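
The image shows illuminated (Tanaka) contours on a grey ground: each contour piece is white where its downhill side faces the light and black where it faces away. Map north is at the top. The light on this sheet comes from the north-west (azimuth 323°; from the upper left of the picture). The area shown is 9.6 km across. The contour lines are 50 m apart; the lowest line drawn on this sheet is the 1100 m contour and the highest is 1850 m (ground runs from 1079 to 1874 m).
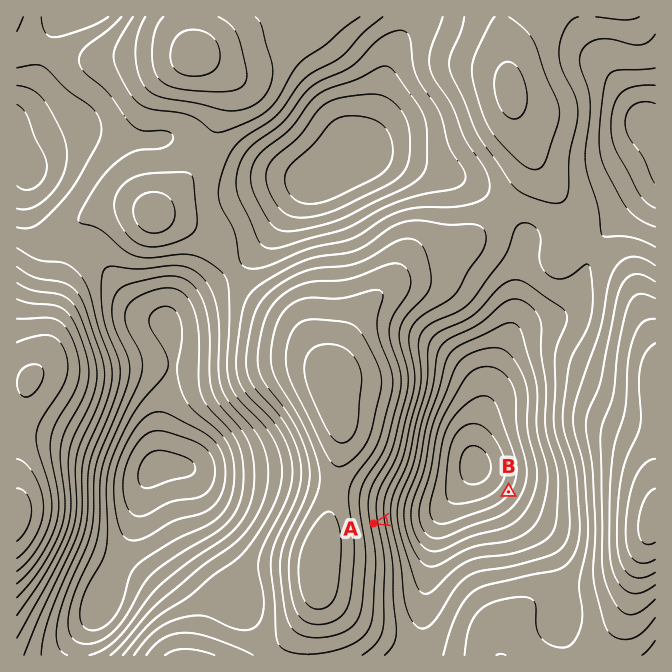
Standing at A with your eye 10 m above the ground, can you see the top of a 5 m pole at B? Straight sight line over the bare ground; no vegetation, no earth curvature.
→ yes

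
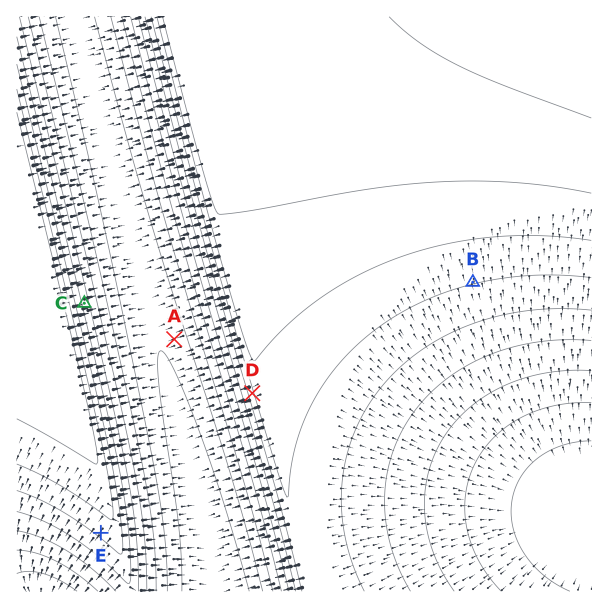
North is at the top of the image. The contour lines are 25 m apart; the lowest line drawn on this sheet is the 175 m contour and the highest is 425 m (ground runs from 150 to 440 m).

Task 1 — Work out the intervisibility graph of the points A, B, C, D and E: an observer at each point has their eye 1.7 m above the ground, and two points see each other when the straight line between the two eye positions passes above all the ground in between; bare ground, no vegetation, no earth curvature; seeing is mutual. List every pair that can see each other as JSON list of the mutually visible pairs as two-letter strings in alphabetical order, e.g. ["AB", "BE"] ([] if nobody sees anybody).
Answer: ["AC", "AD", "CD"]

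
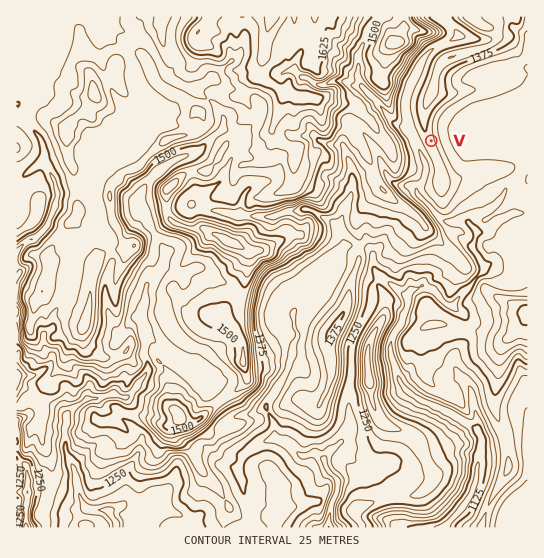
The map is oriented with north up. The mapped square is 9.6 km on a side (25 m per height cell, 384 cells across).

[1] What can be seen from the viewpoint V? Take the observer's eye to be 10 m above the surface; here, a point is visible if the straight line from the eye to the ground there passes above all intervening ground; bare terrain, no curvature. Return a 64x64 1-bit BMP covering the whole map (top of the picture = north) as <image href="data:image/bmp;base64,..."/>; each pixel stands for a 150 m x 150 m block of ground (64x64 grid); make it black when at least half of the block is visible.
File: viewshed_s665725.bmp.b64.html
<image width="64" height="64" href="data:image/bmp;base64,Qk0+AgAAAAAAAD4AAAAoAAAAQAAAAEAAAAABAAEAAAAAAAACAAATCwAAEwsAAAIAAAAAAAAA////AAAAAAAAAAAAAAAAAAAAAAAAAAAAAAAAAAAAAAAAAAAAAAAAAAAAAAAAAAAAAAAAAAAAAAAAAAAAAAAAAAAAAAAAAAAAAAAAAAAAAAAAAAAAAAAAAAAAAAAAAAAAAAAAAAAAAAAAAAAAAAAAAAAAAAAAAAAAAAAAAAAAAAAAAAAAAAAAAAAAAAAAAAAAAAAAAAAAAAAAAAAAAAAAAAAAAAAAAAAAAAAAAAAAAAAAAAAAAAAAAAAAAAAAAAAAAAAAAAAAABgAAAAAAAAADAAAAAAAAAAOAAAAAAAAAA8AAAAAAAAABwAAAAAAAAAPAAAAAAAAAB8AAAAAAAAABwAAAAAAAAAHAAAAAAAAAAcAAAAAAAAABwAAAAAAAAAPAAAAAAAAAB8AAAAAAAAADwAAAAAAABgPAAAAAAAAEAcAAAAAAABwCQAAAAAAAOAHAAAAAAABwAcAAAAAAAIYAwAAAAAAAA0BAAAAAAAA7/gAAAAAAAHP/gAAAAAAAc/+AAAAAAABz/8AAAAAAAOf/wAAAAAABx//AAAAAAAHH/8AAAAAAgcf/wAAAAADHx//AAAAAAOTD/8AAAAAAYMA/wAAAAAAwwAfAAAAAAPDABoAAAAAA4OAPgAAAAADg4P/AAAAAAMDwH4AAAAAAwHADgAAAAACADAAAAAAAAAAACAAAAAAAAAAAA=="/>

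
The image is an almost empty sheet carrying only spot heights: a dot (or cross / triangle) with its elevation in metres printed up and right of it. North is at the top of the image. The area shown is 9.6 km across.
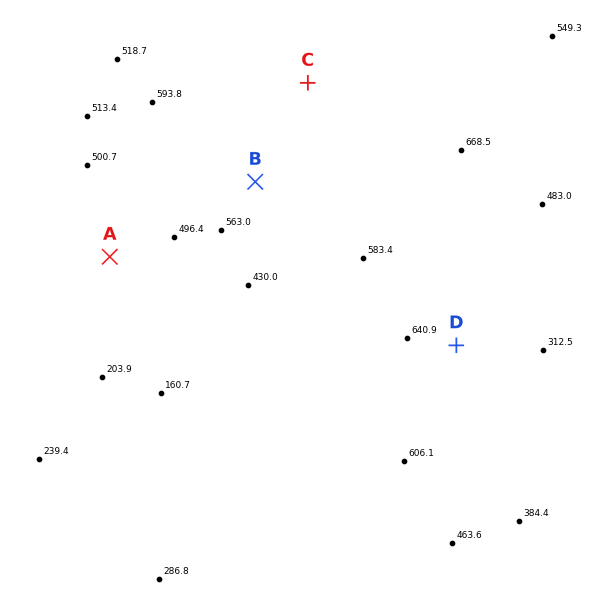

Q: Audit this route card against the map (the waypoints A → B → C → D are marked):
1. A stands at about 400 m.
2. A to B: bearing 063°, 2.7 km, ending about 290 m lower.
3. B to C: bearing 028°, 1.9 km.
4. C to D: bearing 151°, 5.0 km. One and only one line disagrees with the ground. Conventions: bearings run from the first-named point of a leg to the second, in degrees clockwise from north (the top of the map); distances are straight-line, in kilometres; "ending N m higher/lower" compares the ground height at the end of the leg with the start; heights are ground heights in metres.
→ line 2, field sense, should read higher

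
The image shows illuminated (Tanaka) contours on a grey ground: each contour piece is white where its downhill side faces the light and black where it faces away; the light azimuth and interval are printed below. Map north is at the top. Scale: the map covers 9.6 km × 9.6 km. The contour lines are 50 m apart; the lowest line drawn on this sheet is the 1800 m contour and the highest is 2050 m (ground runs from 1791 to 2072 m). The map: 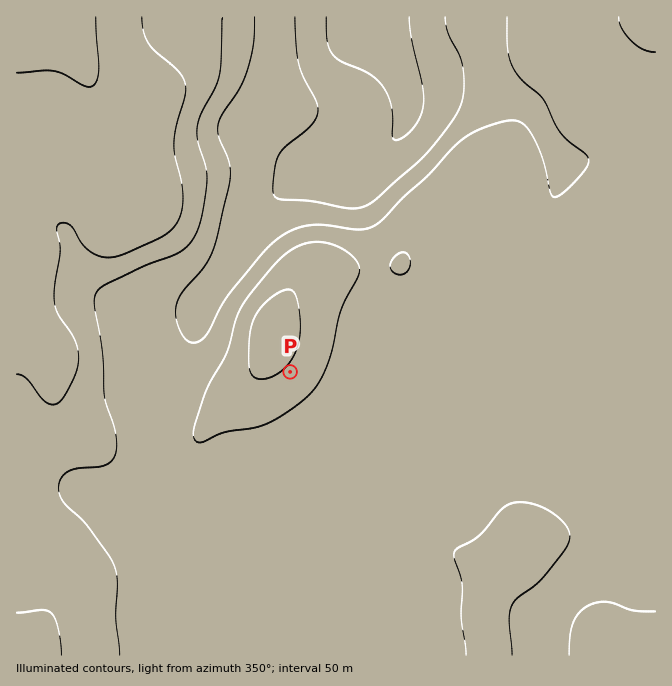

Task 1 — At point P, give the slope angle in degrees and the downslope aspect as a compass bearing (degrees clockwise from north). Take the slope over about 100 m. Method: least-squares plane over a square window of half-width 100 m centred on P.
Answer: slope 6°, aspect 132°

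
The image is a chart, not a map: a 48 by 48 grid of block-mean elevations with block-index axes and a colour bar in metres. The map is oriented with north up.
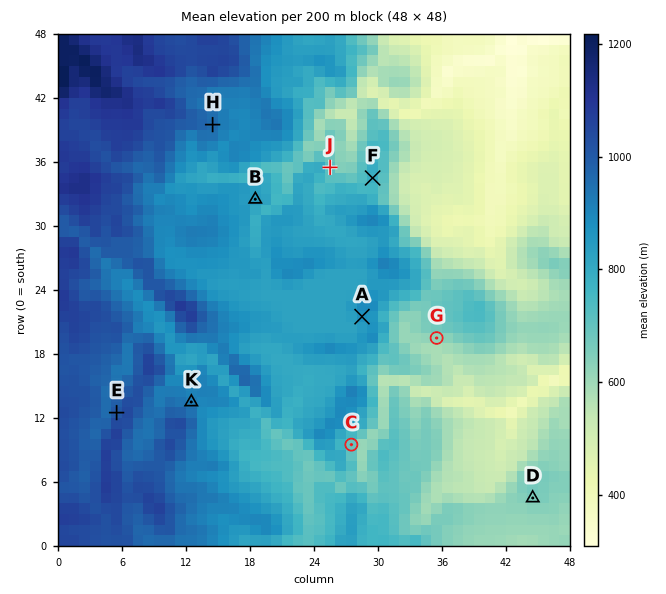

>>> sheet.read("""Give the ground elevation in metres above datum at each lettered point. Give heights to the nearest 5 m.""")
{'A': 875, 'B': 840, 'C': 685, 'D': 660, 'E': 1010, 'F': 785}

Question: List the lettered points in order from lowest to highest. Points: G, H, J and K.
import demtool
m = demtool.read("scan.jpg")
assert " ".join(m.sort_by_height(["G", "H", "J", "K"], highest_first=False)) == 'G J K H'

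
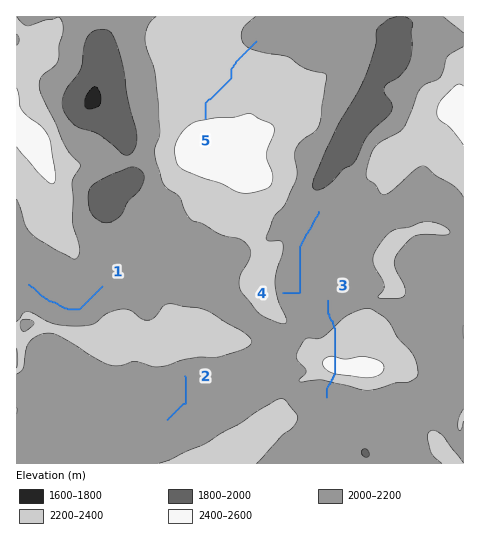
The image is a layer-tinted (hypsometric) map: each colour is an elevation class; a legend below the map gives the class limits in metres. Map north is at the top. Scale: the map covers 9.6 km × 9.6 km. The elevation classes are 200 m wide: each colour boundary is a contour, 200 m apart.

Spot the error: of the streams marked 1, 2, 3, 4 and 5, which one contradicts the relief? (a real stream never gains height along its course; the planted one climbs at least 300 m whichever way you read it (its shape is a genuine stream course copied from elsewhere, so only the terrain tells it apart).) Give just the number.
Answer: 3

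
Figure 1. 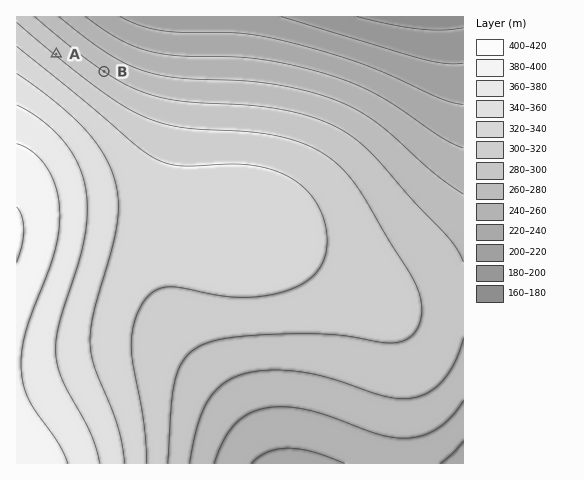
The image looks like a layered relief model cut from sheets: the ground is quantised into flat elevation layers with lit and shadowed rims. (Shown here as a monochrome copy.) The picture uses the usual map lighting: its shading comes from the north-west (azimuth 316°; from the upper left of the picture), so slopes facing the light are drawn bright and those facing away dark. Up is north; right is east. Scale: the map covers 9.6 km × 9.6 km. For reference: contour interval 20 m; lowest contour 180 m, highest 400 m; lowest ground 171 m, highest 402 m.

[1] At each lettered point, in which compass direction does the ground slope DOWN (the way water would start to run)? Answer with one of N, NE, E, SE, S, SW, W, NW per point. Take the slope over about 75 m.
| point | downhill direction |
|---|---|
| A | NE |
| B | NE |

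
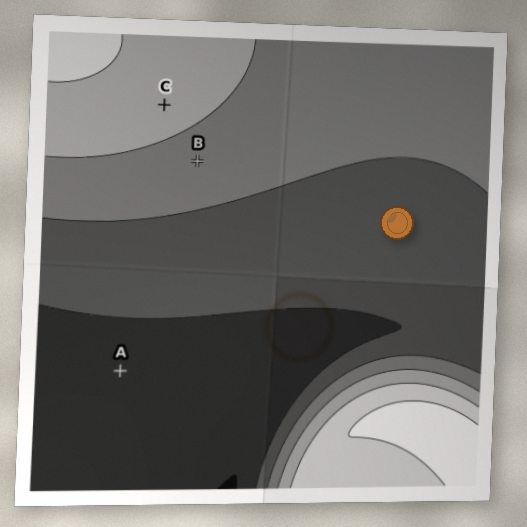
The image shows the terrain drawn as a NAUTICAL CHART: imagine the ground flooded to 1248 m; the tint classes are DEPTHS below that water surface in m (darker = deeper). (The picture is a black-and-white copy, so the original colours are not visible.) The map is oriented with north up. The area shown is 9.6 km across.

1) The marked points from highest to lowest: C B A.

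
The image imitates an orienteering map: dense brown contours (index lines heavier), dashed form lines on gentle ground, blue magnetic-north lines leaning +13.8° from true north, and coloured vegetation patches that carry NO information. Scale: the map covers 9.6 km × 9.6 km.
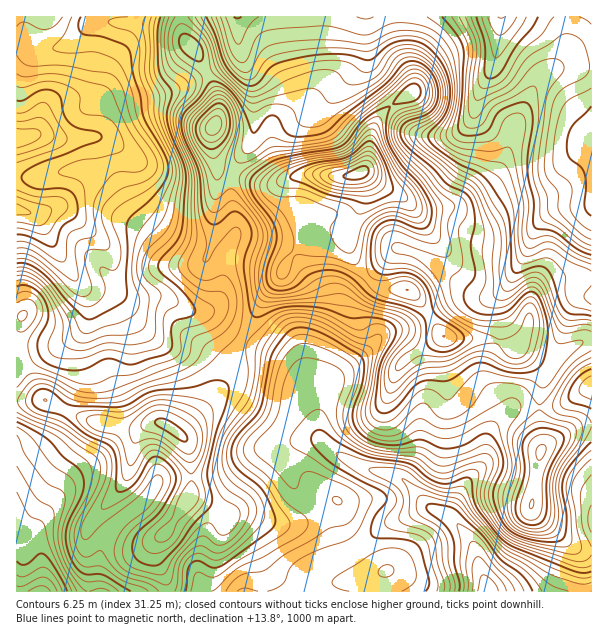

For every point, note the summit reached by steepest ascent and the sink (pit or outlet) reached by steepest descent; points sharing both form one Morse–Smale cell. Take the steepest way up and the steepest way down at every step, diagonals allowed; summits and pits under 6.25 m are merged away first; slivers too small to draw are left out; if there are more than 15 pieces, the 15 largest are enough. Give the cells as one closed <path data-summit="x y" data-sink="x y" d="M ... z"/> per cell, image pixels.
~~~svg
<path data-summit="168 426" data-sink="488 591" d="M243 340l-7 10-2 22-4 6-47 54-6 1-12-9-12-2-14 10-6 14-6 31-12 18 3 12 25 28 7 3 10-1-4 9 0 11 10 22 2 13 138 0 1-14 3-8 27-12-5-22-6-14-10-15-21-21-7-21 0-10 6-10 20-6 8 2-4-12 0-15-4-10-7-12-6-18-11-12-21-12z"/><path data-summit="360 173" data-sink="488 591" d="M363 172l-3 2 2 27-13 32-17 2-35 15-8 8-7 17-20 25-20 38 3 4 24 8 21 12 11 12 6 18 7 12 5 13-1 12 4 12-8-2-20 6-6 10 0 10 7 21 21 21 10 15 6 14 6 23 22-12 29-24 41-16-26-27 16-30 1-33 5-15 0-21-10-25-14-18-6-2-16 1-20 21-21 15-13 13-7 19 0-33 3-12 10-24 12-18 6-22 46-48 14 4 8-19 0-15-8-14-6-6-18-10z"/><path data-summit="360 173" data-sink="501 17" d="M591 16l-192 0-1 13 4 19 12 32 0 10-6 6-16 8-14 16-8 20-3 24-5 7 24 17 18 10 9 8 7 4 32-4 10-4 29-21 7-8 12-26 4-19 22-45 10-10 14-6 32-1z"/><path data-summit="360 173" data-sink="591 135" d="M591 67l-31 0-14 6-10 10-22 45-8 27-8 18-7 8-35 24-25 5-19-3 6 11 0 15-8 16 3 4 15 6 37 29 14 7 12 1 14-6-7 10 0 41 14 7 6 0 8-15 4-30 5-10 7-7 24-9 26 1z"/><path data-summit="360 173" data-sink="237 17" d="M398 16l-159 0 1 34 13 36 1 45-6 16-10 14-6 13 29 10 15 0 23-9 49 1 12-2 7-10 3-24 8-20 14-16 16-8 6-6 0-10-12-32z"/><path data-summit="168 426" data-sink="17 209" d="M81 284l-1 3 8 13 0 20-3 7-10 10-15 7-34 2-4 2 2 15 16 32 7 7 21 10 28 10 29 6 15 0 13-6 8 0 16 11 6-1 47-54 4-6 2-22 5-11-13-8-18-17-22-4-23-12-13-2-21 4-20-11-21 0z"/><path data-summit="168 426" data-sink="41 591" d="M45 400l-29 2 0 125 16 5 6 8 5 29-1 22 125 1-1-13-10-22 0-11 4-9-10 1-7-3-15-14-13-20 0-6 11-15 4-12 4-27 10-13-19 0-29-6-28-10z"/><path data-summit="213 126" data-sink="17 138" d="M206 73l-39 19-54 12-7 7-4 17-6 8-36 3-16-5-11 0-7 4-9 0-1 38 7 2 15 0 30-8 24 2 15 9 9 10 12 19 21 18 25 26 11 6 18 2 8-14 3-15 3-65-6-33 7-21-1-18z"/><path data-summit="213 126" data-sink="17 209" d="M218 168l-4 35 0 30-3 15-8 14-18-2-11-6-25-26-21-18-12-19-9-10-20-11-19 0-30 8-21-2-1 33 19 5 5 5 20 36 14 23 9 8 7 3 21 0 20 11 28-4 29 14 15 2 7-4 10-12 4-36 12-32-6-31 2-21-13-6z"/><path data-summit="192 48" data-sink="17 138" d="M120 22l-27 0-22 21-18 6-15 0-14-9-8 1 1 97 9 0 7-4 11 0 16 5 36-3 6-8 4-17 7-7 54-12 39-20-12-22-15-18-9-4-15-3z"/><path data-summit="540 452" data-sink="488 591" d="M528 406l-16 3-19 17-6 12-3 24-21 26-12 24 0 6 11 10 13 20 13 44 103 0 1-41-10-1-10-4-27-23-15-16 12-60 0-9-2-12 0-18z"/><path data-summit="360 173" data-sink="17 209" d="M359 174l-11 2-49-1-23 9-15 0-28-9-3 7 0 15 6 31-12 32-2 31-5 11-7 6-11 4 11 2 32 26 20-40 20-25 7-17 16-12 12-4 15-7 17-2 13-32 0-13z"/><path data-summit="444 336" data-sink="488 591" d="M429 316l-21 10-15 4-11 5 14 1 14 11 8 12 8 22 0 21-5 15-1 33-16 30 24 26 22 11 13-29 21-26 4-28 17-24-5-11-8-9-6-10 1-17 11-21-10-4-44-1z"/><path data-summit="386 570" data-sink="488 591" d="M431 508l-9 2-14 7-19 6-38 30-39 15-5 10 0 13 179 1 1-7-13-40-25-29z"/><path data-summit="23 315" data-sink="17 209" d="M18 210l-2 0 0 105 6 2 0 30 38-3 15-7 10-10 3-7 0-20-4-10-34-50-10-21-5-5z"/>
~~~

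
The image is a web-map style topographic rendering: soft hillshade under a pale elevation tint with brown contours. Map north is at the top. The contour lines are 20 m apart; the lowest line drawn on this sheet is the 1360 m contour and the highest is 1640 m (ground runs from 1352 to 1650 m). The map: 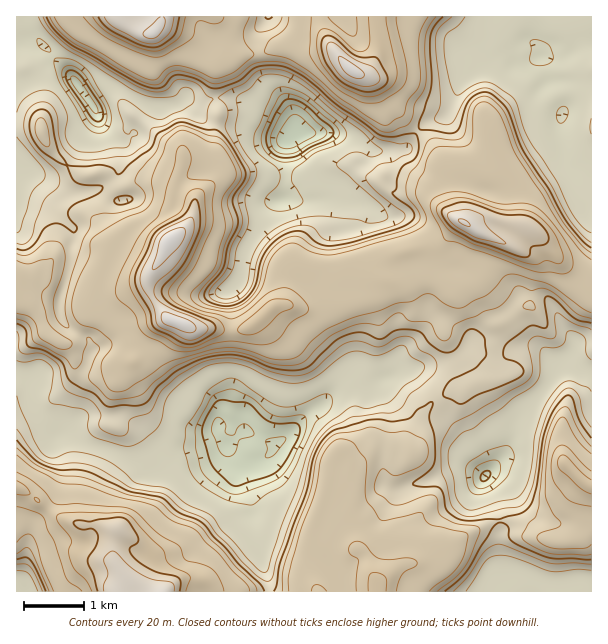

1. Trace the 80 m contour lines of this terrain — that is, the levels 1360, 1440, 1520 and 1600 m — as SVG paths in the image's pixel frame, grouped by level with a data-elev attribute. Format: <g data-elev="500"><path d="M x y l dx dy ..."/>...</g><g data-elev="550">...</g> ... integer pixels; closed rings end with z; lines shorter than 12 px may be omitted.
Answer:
<g data-elev="1360"><path d="M281 147l-4-4 1-8 9-15 6-5 4 0 4 2 15 15-3 5-19 10-7 2z"/></g><g data-elev="1440"><path d="M246 504l-19-4-18-10-13-10-7-12-5-19 2-21 14-21 7-15 14-10 10-4 9 3 30 21 12 5 16-2 26-11 6 1 2 6-1 7-5 6-11 9-19 42-9 16-6 6-14 7-13 10z"/><path d="M474 494l-4-3-3-6-1-15 2-6 21-14 15-4 6 1 3 5 1 6-7 19-10 9-8 6-9 3z"/><path d="M273 210l-7-4-1-6 2-5 11-10 2-6 0-6-4-6-19-15-3-6 0-8 1-6 17-39 4-4 8-2 15 4 10 6 31 26 5 6 2 6-6 8-26 10-21 17-2 4 0 8 11 18-2 4-14 7z"/><path d="M95 133l-5-3-5-5-11-21-14-21-6-18 0-5 2-2 15 1 13 8 7 8 16 27 4 12-1 11-5 7-4 1z"/><path d="M561 123l-4-3 0-7 3-5 4-2 3 2 1 6-2 6z"/><path d="M534 65l-4-5 1-10-1-8 1-2 5 0 9 2 4 3 4 12-1 5-4 2-6 2z"/><path d="M47 52l-8-5-2-5 1-3 4 1 7 7 2 4z"/></g><g data-elev="1520"><path d="M257 591l-3-7-18-17-35-39-7-5-18-7-15-14-35-8-42-16-27-4-22-10-18-16"/><path d="M437 591l18-13 10-12 14-32 0-6-5-2-19-3-13-7-4-4-1-14-3-3-8 1-21 8-9 1-6-2-6-5-7-5-3-4 1-6 6-14 3 0 8 6 4 1 20-7 6-4 4-5 2-11-4-9-16-8-19 0-18-5-36 7-9 7-6 10-5 11-5 32-13 31-13 42-2 24"/><path d="M17 554l9-6 4 2 19 41"/><path d="M591 446l-12-15-10-22-5-2-4 2-8 12-6 17-8 71-2 7-8 8-6 12 0 3 6 4 20 10 10 1 33 0"/><path d="M17 319l7 2 5 4 5 17 30 15 10 12 3-1 4-5 6-19 0-6 3 0 10 10-11 24 0 6 18 19 7 3 18-2 9-3 14-14 19-14 20-9 18-5 24-1 13 3 26 9 13 2 11-2 7-4 12-13 17-14 24-9 22 1 11-10 6-2 4 1 8 7 19 2 9 15 5 3 3 0 4-4 3-10 2-3 21-8 9-5 15-5 7-7 8-12 3-1 13 5 9-3 8 2 10 6 19 18 14 4"/><path d="M526 309l9 0-2-7-3-1-6 2-1 3z"/><path d="M591 253l-10-9-20-25-15-27-26-40-17-42-11-11-7-3-9 3-6 6-5 27-2 5-8 3-20-2-6 2-3 4-7 19-9 10-4 10 0 9 2 6 11 15 1 6-3 5-18 8-46 14-21 4-8 0-9-3-16-10-6-1-8 3-10 7-8 10-4 10-4 18-4 9-9 9-10 5-12 2-15-4-8-4-2-5 2-6 15-17 5-8 3-19 9-21-1-6-4-13 0-6 12-20 1-9-11-22-9-10-14-4-22-9-8 1-15 10-7 16-18 21-2 8 8 8 2 5 0 5-3 4-5 3-15 5-20 1-7 2-4 3-1 10-8 14-15 54-2 15 4 16-4 0-6-5-4-7-2-9 1-10 8-21 3-14 0-9-3-7-5-3-9-1-4 2-15 12-6 0-6-1"/><path d="M44 146l4 1 2-3-1-12-4-11-4-3-5 4-1 9 3 7z"/><path d="M50 17l7 12 15 13 63 36 15 6 9 0 10-10 7-3 16 3 18 9 6 1 18-6 17-13 6-2 16-2 14 3 19 10 32 28 40 27 9 3 20-7 5-6 3-15 8-12 3-8-1-36 1-13 3-9 7-9"/><path d="M282 17l-2 6-5 5-8 3-7 1-3-1-2-2 2-12"/></g><g data-elev="1600"><path d="M180 591l1-9-3-4-26-8-12-7-7-6-4-8 9-7 0-5-10-16-5-3-4-1-29 5-13-2-4 2 2 3 3 3 5 2 9-1 6 5-2 11-7 12-1 4 6 15 4 15"/><path d="M185 344l7 0 8-3 13-8 3-4-2-5-3-3-40-17-6-5-3-6 2-8 13-13 8-10 13-29 2-8 0-12-2-10-3-4-3 2-9 14-22 13-7 6-16 35-3 9 2 10 13 23 4 16z"/><path d="M521 257l7 0 3-10 14-3 4-4-1-4-3-6-12-12-9-3-23-1-36-12-10 2-10 3-3 3 0 5 4 6 11 10 17 10z"/><path d="M365 92l12-2 6-3 4-4 0-8-9-16-4-2-11 1-6-2-6-3-18-16-4-1-5 1-2 4-1 7 4 12 4 8 7 9 8 6z"/><path d="M98 17l7 9 9 6 24 12 15 3 8-2 12-9 3-6 3-13"/></g>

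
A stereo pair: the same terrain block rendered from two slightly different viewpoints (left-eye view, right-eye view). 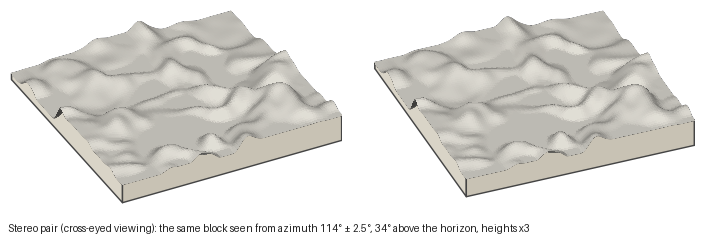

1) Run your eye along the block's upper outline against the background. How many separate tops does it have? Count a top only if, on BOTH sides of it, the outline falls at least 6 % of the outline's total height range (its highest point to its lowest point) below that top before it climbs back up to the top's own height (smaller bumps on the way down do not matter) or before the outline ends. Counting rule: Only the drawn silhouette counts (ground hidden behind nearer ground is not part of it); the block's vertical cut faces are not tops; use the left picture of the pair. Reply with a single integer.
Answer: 2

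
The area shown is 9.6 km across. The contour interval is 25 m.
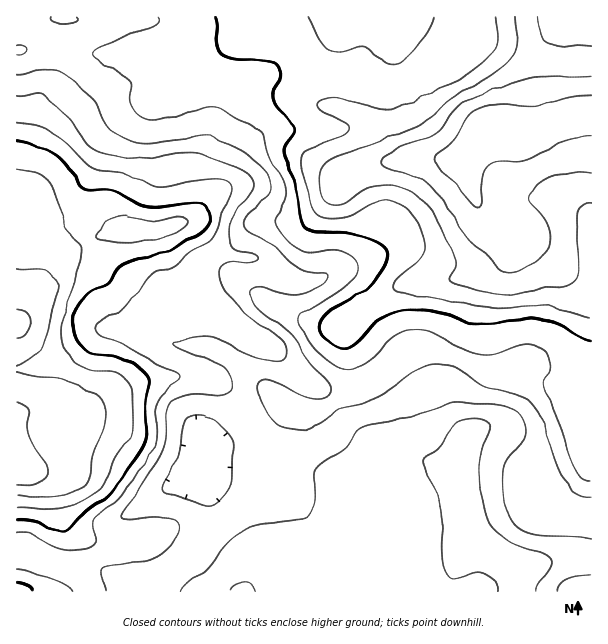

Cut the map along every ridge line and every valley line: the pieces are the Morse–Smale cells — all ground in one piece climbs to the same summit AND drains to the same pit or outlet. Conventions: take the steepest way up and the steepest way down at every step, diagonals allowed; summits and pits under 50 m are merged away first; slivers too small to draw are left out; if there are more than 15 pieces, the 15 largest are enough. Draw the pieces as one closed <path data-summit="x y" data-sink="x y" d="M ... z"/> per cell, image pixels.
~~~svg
<path data-summit="17 467" data-sink="507 132" d="M591 16l-575 1 1 575 124 0 2-4 42-28 13-12 7-15 5-20-4-21-14-18 8-28 28 0 23-6 15-8 14-15 7-11 13 6 17 0 24-14 8-9 3-8 0-13-8-29 0-15 43-30 23-11 45-5 25-6 19-12 7-14 1-10 24 8 36 24 12 3 13-1z"/><path data-summit="515 566" data-sink="507 132" d="M507 236l-1 10-4 9-13 13-25 9-36 3-23 4-25 14-30 21-6 5 0 15 8 29 0 13-6 12-11 10-18 9-17 0-13-6-7 11-14 15-15 8-23 6-27-1-9 29 10 11 6 12 2 16-5 20-7 15-13 12-42 28-1 3 449 1 1-157-24-31-3-6 0-15 5-14 12-22 7-24 3-21 0-30-25-4-36-24z"/><path data-summit="17 467" data-sink="507 132" d="M591 302l-5 33-21 48 0 15 3 6 23 30z"/>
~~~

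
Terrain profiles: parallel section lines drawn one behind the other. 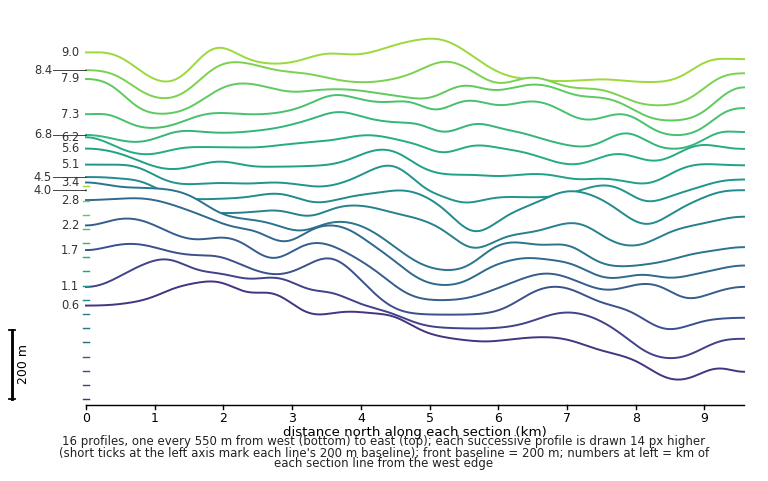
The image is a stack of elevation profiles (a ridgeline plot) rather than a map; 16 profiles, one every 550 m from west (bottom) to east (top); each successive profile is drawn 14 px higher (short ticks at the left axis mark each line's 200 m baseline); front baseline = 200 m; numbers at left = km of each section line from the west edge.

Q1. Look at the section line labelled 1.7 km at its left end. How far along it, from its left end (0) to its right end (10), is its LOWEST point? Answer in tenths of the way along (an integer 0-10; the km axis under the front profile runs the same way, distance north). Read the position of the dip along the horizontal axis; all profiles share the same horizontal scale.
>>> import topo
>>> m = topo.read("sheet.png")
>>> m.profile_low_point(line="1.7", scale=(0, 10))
9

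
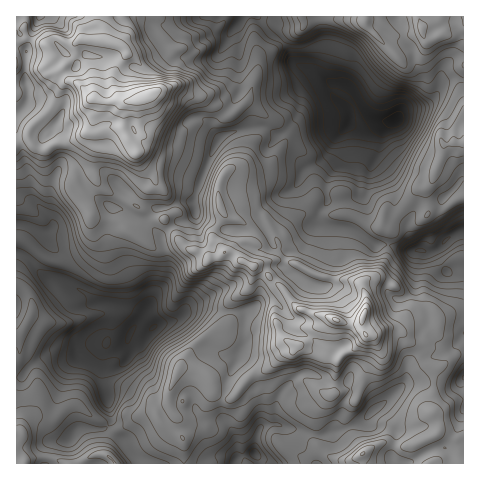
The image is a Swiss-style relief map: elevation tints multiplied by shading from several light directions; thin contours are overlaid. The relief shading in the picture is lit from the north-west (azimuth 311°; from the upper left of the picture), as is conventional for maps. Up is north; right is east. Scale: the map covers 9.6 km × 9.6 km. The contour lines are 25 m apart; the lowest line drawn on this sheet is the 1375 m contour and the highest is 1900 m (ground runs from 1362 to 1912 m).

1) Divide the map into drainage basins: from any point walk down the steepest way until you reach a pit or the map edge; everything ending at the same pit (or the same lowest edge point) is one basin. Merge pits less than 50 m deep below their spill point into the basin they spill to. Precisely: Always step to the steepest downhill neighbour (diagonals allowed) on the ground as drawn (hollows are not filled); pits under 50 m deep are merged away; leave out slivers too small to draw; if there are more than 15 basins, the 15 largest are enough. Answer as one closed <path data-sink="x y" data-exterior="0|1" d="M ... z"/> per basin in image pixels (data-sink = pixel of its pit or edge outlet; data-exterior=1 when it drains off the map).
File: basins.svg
<path data-sink="396 120" data-exterior="0" d="M463 16l-365 0 0 9 4 6 0 9-22-1-6 5-5 0-10-6-6 0-6 8-20-8-7 4-4-1 0 103 12-6 7 10 11 2 10-7 11 0 11-5 16-9-1-10 3-13 0-7 2 2-2 18 5 10-6 2 1 19-4 23 11 16 35 17 15 12 11 1 13 19 10 10 22 11 8-1 8-6 7 1 10 8 22 11 9 10 9 5 17 22 31 9-12 8-23 3-4 3-2 5 0 4 7 3-2 11 9 22 20 16 9 2 16-6 10 0 3-3 3-11 14-22-4-14-7-4 7-1 12-6 14 3 16 14 4 4 6 16 14 2 15-11 9-2 0-42-5-1-22 7-4-6-8 0-18 7-8 9-4 0 5-3 4-9-2-19-3-7-10-8-7-4-11 0 9-7 7-15 2-24-7-5 8-5 11-11 18-22 9-2-2 6 4 19 15-2 19-14z"/><path data-sink="130 334" data-exterior="0" d="M96 99l0 7-3 13 1 10-16 9-11 5-11 0-10 7-11-2-7-10-12 7 0 318 64 1 15-9 10 0 11 9 67 0 1-23-12-13 4-11-2-1-8 8-4-1-4-6 0-5 11-7 0-13 10-24 15 2 9 4 6 4 3 13 3 3 10 5 6 0 19-23 19-8 15-15 10-3 2-6-7-3 4-11 25-4 12-8-31-9-17-22-9-5-9-10-22-11-10-8-7-1-8 6-8 1-22-11-10-10-13-19-11-1-15-12-35-17-11-16 4-23-1-19 6-2-5-10 2-18z"/><path data-sink="255 454" data-exterior="0" d="M396 329l-12 0-10 5-7 1 7 4 4 14-14 22-3 11-3 3-10 0-16 6-9-2-20-16-10-26-9 2-12 13-22 10-19 23-6 0-10-5-3-3-3-13-6-4-9-4-14-3-11 25 0 13 7 12-4 11 12 13 0 22 121 1 1-5 13-9 16 9 15 1 31-17 26 3 28-11 3-9-8-15 0-12 4-9 0-20 2-2-10-3-6-16z"/><path data-sink="420 250" data-exterior="0" d="M426 188l-7 1-18 22-11 11-8 5 7 5-2 24-7 15-9 7 11 0 7 4 10 8 3 7 2 19-4 9-5 3 4 0 8-9 18-7 8 0 4 6 27-7 0-114-6 2-13 11-14 1-3 2z"/><path data-sink="463 377" data-exterior="1" d="M463 354l-8 2-21 14 0 20-4 9 0 12 8 15-1 7 7 1 11 6 9-5z"/><path data-sink="40 17" data-exterior="1" d="M97 16l-80 0-1 24 4 2 7-4 20 8 6-8 6 0 10 6 5 0 6-5 22 1 0-9-4-6z"/>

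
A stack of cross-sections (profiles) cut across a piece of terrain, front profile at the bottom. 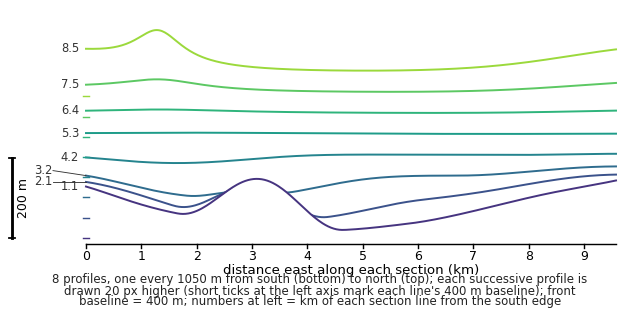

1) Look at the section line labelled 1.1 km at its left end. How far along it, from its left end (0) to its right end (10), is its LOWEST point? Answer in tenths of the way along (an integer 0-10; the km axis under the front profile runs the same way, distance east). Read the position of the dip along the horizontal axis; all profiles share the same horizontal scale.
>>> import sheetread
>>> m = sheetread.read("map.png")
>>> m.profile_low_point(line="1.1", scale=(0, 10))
5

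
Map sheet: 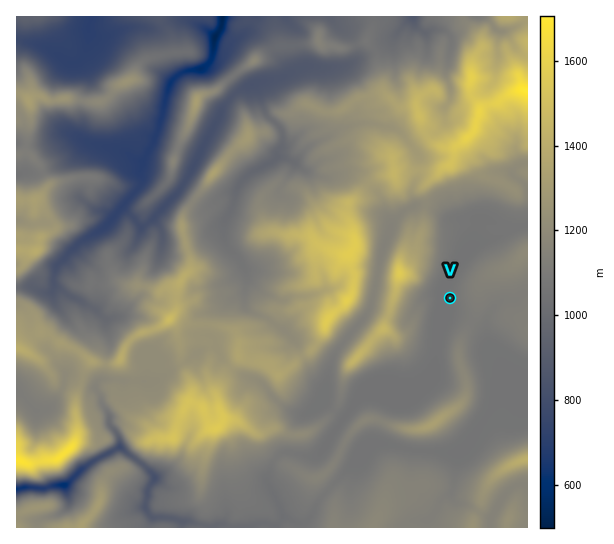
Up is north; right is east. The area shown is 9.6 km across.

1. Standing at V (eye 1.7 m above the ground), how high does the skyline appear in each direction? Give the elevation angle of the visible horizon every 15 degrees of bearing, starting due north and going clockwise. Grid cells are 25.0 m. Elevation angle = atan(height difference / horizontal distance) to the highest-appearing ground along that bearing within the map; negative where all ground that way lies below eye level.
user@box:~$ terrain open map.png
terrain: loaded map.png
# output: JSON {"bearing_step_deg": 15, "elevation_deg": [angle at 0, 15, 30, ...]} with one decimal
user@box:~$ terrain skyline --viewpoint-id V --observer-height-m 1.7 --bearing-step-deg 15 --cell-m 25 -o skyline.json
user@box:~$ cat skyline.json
{"bearing_step_deg": 15, "elevation_deg": [10.4, 7.9, 4.0, 5.8, 7.9, 8.6, 8.3, 7.4, 5.9, 4.4, 4.1, 5.1, 6.2, 5.1, 1.9, 7.0, 14.6, 15.0, 19.0, 22.4, 25.3, 17.7, 12.7, 7.7]}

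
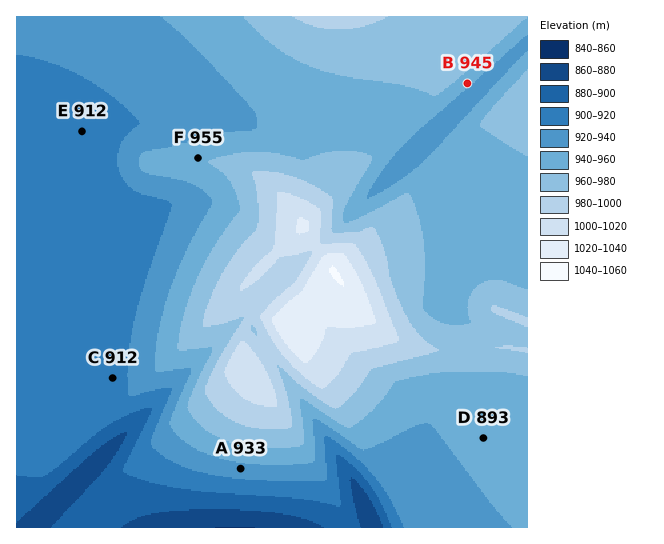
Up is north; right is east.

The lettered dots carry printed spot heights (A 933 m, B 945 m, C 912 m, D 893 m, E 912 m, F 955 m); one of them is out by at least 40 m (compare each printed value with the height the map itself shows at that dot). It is D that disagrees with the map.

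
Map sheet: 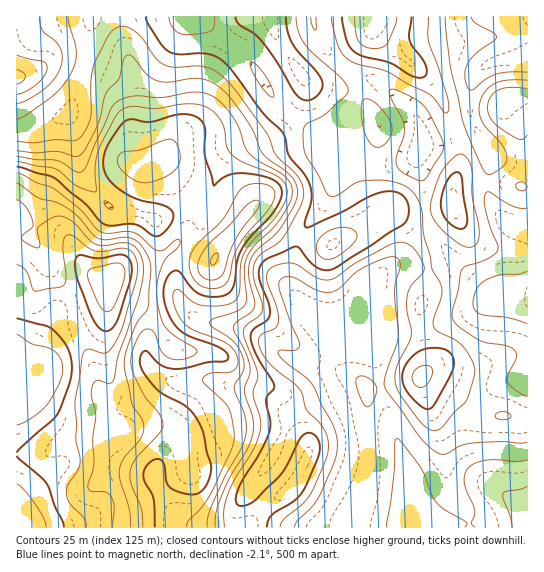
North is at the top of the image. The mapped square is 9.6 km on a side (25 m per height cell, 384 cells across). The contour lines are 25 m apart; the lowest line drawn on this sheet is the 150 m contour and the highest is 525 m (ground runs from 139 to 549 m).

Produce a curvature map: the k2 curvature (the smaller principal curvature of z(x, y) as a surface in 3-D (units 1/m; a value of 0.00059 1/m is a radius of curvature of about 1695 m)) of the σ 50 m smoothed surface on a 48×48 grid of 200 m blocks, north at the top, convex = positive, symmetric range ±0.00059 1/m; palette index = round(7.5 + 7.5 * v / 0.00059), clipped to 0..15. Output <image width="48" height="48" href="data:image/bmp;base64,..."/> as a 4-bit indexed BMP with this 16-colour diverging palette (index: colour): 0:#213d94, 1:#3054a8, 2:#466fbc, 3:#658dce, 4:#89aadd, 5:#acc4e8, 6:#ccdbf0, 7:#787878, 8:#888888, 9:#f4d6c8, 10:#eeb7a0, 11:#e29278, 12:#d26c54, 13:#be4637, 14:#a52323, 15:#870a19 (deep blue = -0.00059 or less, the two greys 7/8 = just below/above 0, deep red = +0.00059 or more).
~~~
<image width="48" height="48" href="data:image/bmp;base64,Qk32BAAAAAAAAHYAAAAoAAAAMAAAADAAAAABAAQAAAAAAIAEAAATCwAAEwsAABAAAAAAAAAAlD0hAKhUMAC8b0YAzo1lAN2qiQDoxKwA8NvMAHh4eACIiIgAyNb0AKC37gB4kuIAVGzSADdGvgAjI6UAGQqHAHmYd3d3iGVmVVFJhSETV4h3Znd3ZneIdniHZmeIiGVVVUAWZVZCNXd3Znd2d3iHZnd3VVeZdkRWZ1ADZ4mUI2eIZndnh3d1VoiGVDV4ZERXmYQAV4iYIleIdndnh3ZVZ5hlZkRmU0VpmoYQJXeIUjZ4dmZndlVWd2ZWiWRlQzRoiHdQA1d3ciV4dmZndlVnd1VniXRmVDNndnd0AUaIlCR3dVVmdmZ3d1ZmZ3RWd0NYhmeIIDV5pSR3dURndmd3eGZWZmRIqVRYl1eJUSRppSR3ZDV3dneHeXZVaHVHqWVohleKYzVnhCV3UiaHZneIiJh2V3ZVaGZ4dVeJY0VVZDV3QTeIZneIh4iHVWVmVnZ3ZniXMUZmZEV3IWd3ZmZoh2Z4ZURndmZmaHdCE3iXVEaIEoh3ZmZWZlZ4hjR3dUMyNDETRWh1RFeXA7uYZnZVVVeapiR2UxESERN2NGUzVmeFBbyodnd3Z1aapRRlMAN4dmnHMhE2ZndkJImYh2Z3d2aJcyZ2QAjKh3vXABV3dmZVM1Z5mGZ3eHZ2Uzd3YAeXZ3dAAFd3ZmZ2RFRWh2V3iIdlVEZ4YBRUIAAAA1VlVnd2VVVEVmZ3iHVWdDZ4YEVRAAAlZVRFZnd2VHdkRFZ3d0VoczeIUmYwE0aJh1I1ZmZ2RYmHZFZmZlV5YkiYU2UANWd3diE1VVVmRYmYhlVmZnVXMmipc2QAV4dkUgE0VURVRoh4h1ZmZqZUFZi6pVQAe7l0EBNFZkMjRXZnhlVWZpZCR4aLtzMgXMlSAERHmXUxE1V3Y1ZmeGVDZ1NatwJhCadCA1Q3u4d1IUZ3M3h2eVVVd1EolgF3A5hkIkMVqpd4Y0ZzFYdmeGZWiGEEQwJ4QFdmUzIDiod3dVZQN3ZVZXZXmXMRERI2chVnd0EAR3ZmeGYRiYZDM4ZXiFIhATQ1diN4iYMQFGZnmoUEuYUiRZZXdjETRWZmZkNomrYiI1d4rKMFqGIUiYZoZBA2iId3dlRorNlDNFZmioMGl2EnmqZ5YgJpiYiHdlVni9gyNWVUNFIWmGE4maVoYQSZiIiIdmVVVlISRndlQ0Q1mZImZmRWUQaqiIiIhmZUIQAkVndmVEVEV4MCRQE0Ugeph3iId2VUREVVZ3dmZkVUNGEDZxI0QwWIh3iId3d3d3dmZ3ZnmEREVlAWeEVVVRJol2eJmIiIdlVFZmZpqUM2dxBnd1RWZjJYqFaJmZiIZDNGZmZ4lzI3dgGpdkM1ZkNGmGZ4d4iHUiNodlVncxJXhQO7h3VDRUVURVVVZ4iGMjWJh2Z3QBRWhQK8l7l1M0ZlRFVneIdkIkeJh2ZkAEdmdABZmJiIQkZ3d2VniHZTI2iJhkMQFYmHZDASNHZ4czZ3h2VWd2ZDNXeIUgAlZoqXVVMhEUVodEZ4iHVVZmUzR3d2ECaYZmdlVnZlVWVndUV4mYZVVVM1Z3ZjAmm6dVVWZ3d4h3dmdlVnd2VWZlRnaHZRFHiZhmZ3Znd4h3d2ZlZUREVmZlaZeHZRJYiImXd3ZmZmZg=="/>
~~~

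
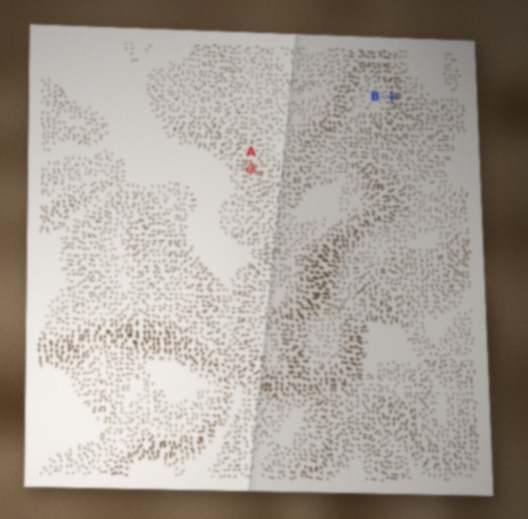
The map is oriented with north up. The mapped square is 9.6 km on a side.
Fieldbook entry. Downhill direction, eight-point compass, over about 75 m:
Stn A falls SW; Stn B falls NE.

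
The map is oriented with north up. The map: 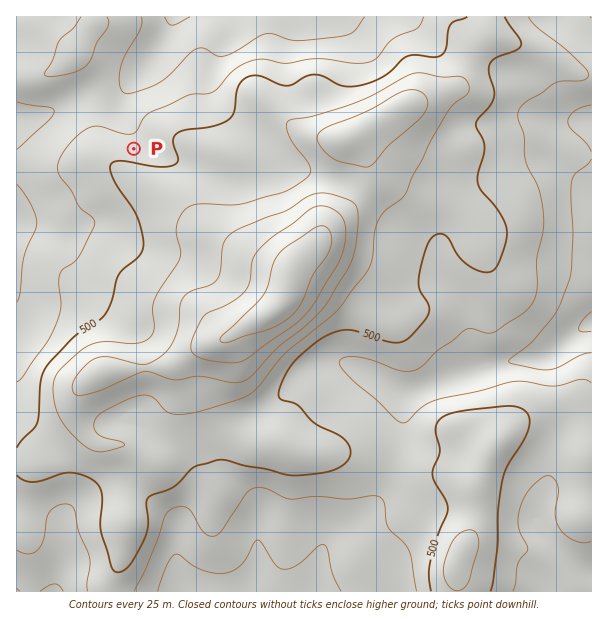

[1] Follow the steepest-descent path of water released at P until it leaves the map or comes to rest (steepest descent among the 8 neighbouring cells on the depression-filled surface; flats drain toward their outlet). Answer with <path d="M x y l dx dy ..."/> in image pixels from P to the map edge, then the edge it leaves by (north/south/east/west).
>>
<path d="M134 149l0-15-8-9-1-6-2-2 0-22 18-21 3-6 5-5 3-6 4-4 0-2 6-7 8-15 3-12"/>
exit: north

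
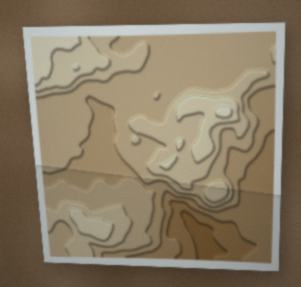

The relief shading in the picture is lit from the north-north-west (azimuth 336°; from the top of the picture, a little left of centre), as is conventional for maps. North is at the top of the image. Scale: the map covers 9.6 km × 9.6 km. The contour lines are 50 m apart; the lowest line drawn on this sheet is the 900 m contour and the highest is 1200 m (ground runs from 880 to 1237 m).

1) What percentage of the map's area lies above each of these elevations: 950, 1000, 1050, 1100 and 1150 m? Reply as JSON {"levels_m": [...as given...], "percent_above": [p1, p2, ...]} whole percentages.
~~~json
{"levels_m": [950, 1000, 1050, 1100, 1150], "percent_above": [93, 83, 70, 29, 11]}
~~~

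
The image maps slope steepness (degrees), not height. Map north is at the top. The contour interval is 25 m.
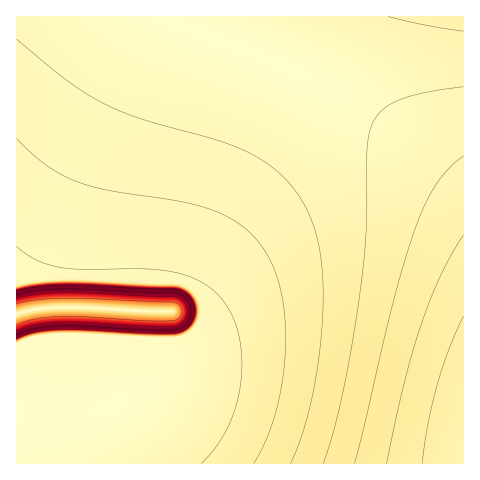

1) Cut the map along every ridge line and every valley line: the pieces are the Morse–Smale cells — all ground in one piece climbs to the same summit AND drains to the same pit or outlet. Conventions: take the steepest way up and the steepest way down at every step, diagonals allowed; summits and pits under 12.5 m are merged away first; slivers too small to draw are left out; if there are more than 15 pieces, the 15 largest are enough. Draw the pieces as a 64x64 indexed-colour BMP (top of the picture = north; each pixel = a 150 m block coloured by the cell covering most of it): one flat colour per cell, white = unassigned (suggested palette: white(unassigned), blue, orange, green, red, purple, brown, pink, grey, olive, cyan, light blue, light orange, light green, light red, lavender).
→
<image width="64" height="64" href="data:image/bmp;base64,Qk12CAAAAAAAAHYAAAAoAAAAQAAAAEAAAAABAAQAAAAAAAAIAAATCwAAEwsAABAAAAAAAAAA////ALR3HwAOf/8ALKAsACgn1gC9Z5QAS1aMAMJ34wB/f38AIr28AM++FwDox64AeLv/AIrfmACWmP8A1bDFABERERERERERERERERERERERERERERERERERERERERERERERERERERERERERERERERERERERERERERERERERERERERERERERERERERERERERERERERERERERERERERERERERERERERERERERERERERERERERERERERERERERERERERERERERERERERERERERERERERERERERERERERERERERERERERERERERERERERERERERERERERERERERERERERERERERERERERERERERERERERERERERERERERERERERERERERERERERERERERERERERERERERERERERERERERERERERERERERERERERERERERERERERERERERERERERERERERERERERERERERERERERERERERERERERERERERERERERERERERERERERERERERERERERERERERERERERERERERERERERERERERERERERERERERERERERERERERERERERERERERERERERERERERERERERERERERERERERERERERERERERERERERERERERERERERERERERERERERERERERERERERERERERERERERERERERERERERERERERERERERERERERERERERERERERERERERERERERERERERERERERERERERERERERERERERERERERERERERERERERERERERERERERERERERERERERERERERERERERERERERERERERERERERERERERERERERERERERERERERERERERERERERERERERERERERERERERERERERERERERERERERERERERERERERERERERERERERERERERERERERERERERERERERERERERERERERERERERERERERERERERERERERERERERERERERERERERERERERERERERERERERERERERERERERERERERERERERERERERERERERERERERERERERERERERERERERERERERERERERERERERERERERERERERERERERERERERERERERERERERERERERERERERERERERERERERERERERERERERERERERERERERERERERERERERERERERERERERERERERERERERERERERERERERERERERERERERERERERERERERERERERERERERERERERERERERERERERERERERERERERERERERERERERERERERERERERERERERERERERERERERERERERERERERERERERERERERERERERERERERERERERERERERERERERERERERERERERERERERERERERERERERERERERERERERERERERERERERERERERERERERERERERERERERERERERERERERERERERERERERERERERERERERERERERERERERERERERERERERERERERERERERERERERERERERERERERERERERERERERERERERERERERERERERERERERERERERERERERERERERERERERERERERERERERERERERERERERERERERERERERERERERERERERERERERERERERERERERERERERERERERERERERERERERERERERERERERERERERERERERERERERERERERERERERERERERERERERERERERERERERERERERERERERERERERERERERERERIRERERERERERERERERERERERERERERERERERERERERIhERERERERERERERERERERERERERERERERERERERERIiERERERERERERERERERERERERERERERERERERERESIiIRERERERERERERERERERERERERERERERERERERESIiIhERERERERERERERERERERERERERERERERERERESIiIiERERERERERERERERERERERERERERERERERERESIiIiIREREREREREREREREREREREREREREREREREREiIiIiIhEREREREREREREREREREREREREREREREREREiIiIiIiEREREREREREREREREREREREREREREREREREiIiIiIiIRERERERERERERERERERERERERERERERERIiIiIiIiIhERERERERERERERERERERERERERERERESIiIiIiIiIiERERERERERERERERERERERERERERERESIiIiIiIiIiIREREREREREREREREREREREREREREREiIiIiIiIiIiIhERERERERERERERERERERERERERERIiIiIiIiIiIiIiERERERERERERERERERERERERERESIiIiIiIiIiIiIiIREREREREREREREREREREREREREiIiIiIiIiIiIiIiIhERERERERERERERERERERERERIiIiIiIiIiIiIiIiIiEREREREREREREREREREREREiIiIiIiIiIiIiIiIiIiIRERERERERERERERERERERIiIiIiIiIiIiIiIiIiIiIhEREREREREREREREREREiIiIiIiIiIiIiIiIiIiIiIiERERERERERERERERERIiIiIiIiIiIiIiIiIiIiIiIiIREREREREREREREREiIiIiIiIiIiIiIiIiIiIiIiIiIhERERERERERERERIiIiIiIiIiIiIiIiIiIiIiIiIiIi"/>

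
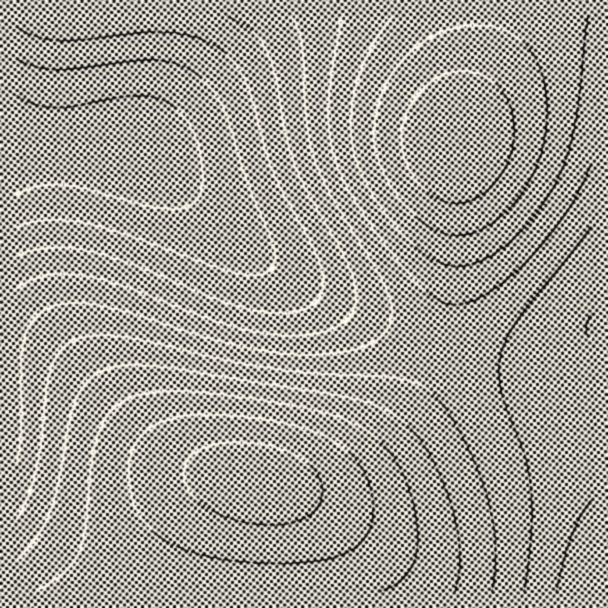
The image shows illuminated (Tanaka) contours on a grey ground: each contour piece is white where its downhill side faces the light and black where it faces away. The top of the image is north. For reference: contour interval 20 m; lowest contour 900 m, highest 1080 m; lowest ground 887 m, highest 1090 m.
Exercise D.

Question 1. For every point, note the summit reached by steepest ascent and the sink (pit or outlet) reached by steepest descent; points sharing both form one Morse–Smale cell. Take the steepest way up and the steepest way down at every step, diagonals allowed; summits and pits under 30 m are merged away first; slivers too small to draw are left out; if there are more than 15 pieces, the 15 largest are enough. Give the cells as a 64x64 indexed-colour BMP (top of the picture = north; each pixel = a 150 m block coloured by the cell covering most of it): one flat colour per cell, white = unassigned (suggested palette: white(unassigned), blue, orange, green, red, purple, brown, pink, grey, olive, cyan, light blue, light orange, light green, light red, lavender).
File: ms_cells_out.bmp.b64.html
<image width="64" height="64" href="data:image/bmp;base64,Qk12CAAAAAAAAHYAAAAoAAAAQAAAAEAAAAABAAQAAAAAAAAIAAATCwAAEwsAABAAAAAAAAAA////ALR3HwAOf/8ALKAsACgn1gC9Z5QAS1aMAMJ34wB/f38AIr28AM++FwDox64AeLv/AIrfmACWmP8A1bDFABERERERERMzMzMzMzMzMzMzMzMzMzMzMzMzMzMzMzMzEREREREREzMzMzMzMzMzMzMzMzMzMzMzMzMzMzMzMzMRERERERERMzMzMzMzMzMzMzMzMzMzMzMzMzMzMzMzMxEREREREREzMzMzMzMzMzMzMzMzMzMzMzMzMzMzMzMzERERERERERMzMzMzMzMzMzMzMzMzMzMzMzMzMzMzMzMRERERERERETMzMzMzMzMzMzMzMzMzMzMzMzMzMzMzMxERERERERERMzMzMzMzMzMzMzMzMzMzMzMzMzMzMzMzERERERERERETMzMzMzMzMzMzMzMzMzMzMzMzMzMzMzMREREREREREREzMzMzMzMzMzMzMzMzMzMzMzMzMzMzMxERERERERERERMzMzMzMzMzMzMzMzMzMzMzMzMzMzMzERERERERERERETMzMzMzMzMzMzMzMzMzMzMzMzMzMzMREREREREREREREzMzMzMzMzMzMzMzMzMzMzMzMzMzMxEREREREREREREREzMREREREzMzMzMzMzMzMzMzMzMzEREREREREREREREREREREREREzMzMzMzMzMzMzMzMzMRERERERERERERERERERERERERMzMzMzMzMzMzMzMzMxERERERERERERERERERERERERETMzMzMzMzMzMzMzMzEREREREREREREREREREREREREREzMzMzMzMzMzMzMzMRERERERERERERERERERERERERERMzMzMzMzMzMzMzMxERERERERERERERERERERERERERETMzMzMzMzMzMzMzEREREREREREREREREREREREREREREzMzMzMzMzMzMzMRERERERERERERERERERERERERERERMzMzMzMzMzMzMxEREREREREREREREREREREREREREREzMzMzMzMzMzMzERERERERERERERERERERERERERERERMzMzMzMzMzMzMREREREREREREREREREREREREREREREzMzMzMzMzMzMxERERERERERERERERERERERERERERERMzMzMzMzMzMzEREREREREREREREREREREREREREREREzMzMzMzMzMzMRERERERERERERERERERERERERERERERMzREREREREMxERERERERERERERERERERERERERERERFERERERERERDERERERERERERERERERERERERERERESIkREREREREREQREREREREREREREREREREREREREREiIiJERERERERERBERERERERERERERERERERERERERIiIiIkREREREREREEREREREREREREREREREREREREiIiIiIiREREREREREQRERERERERERERERERERERERIiIiIiIiJERERERERERBERERERERERERERERERERESIiIiIiIiIkREREREREREEREREREREREREREREREREiIiIiIiIiIiJEREREREREQRERERERERERERERERERIiIiIiIiIiIiIkRERERERERBERERERERERERERERERIiIiIiIiIiIiIiREREREREREERERERERERERERERERIiIiIiIiIiIiIiJEREREREREQRERERERERERERERESIiIiIiIiIiIiIiIkRERERERERBERERERERERERERESIiIiIiIiIiIiIiIiREREREREREERERERERERERERESIiIiIiIiIiIiIiIiJEREREREREQRERERERERERERESIiIiIiIiIiIiIiIiIkRERERERERBERERERERERERESIiIiIiIiIiIiIiIiIiREREREREREERERERERERERESIiIiIiIiIiIiIiIiIiJEREREREREQRERERERERERESIiIiIiIiIiIiIiIiIiIkRERERERERBERERERERERESIiIiIiIiIiIiIiIiIiIiREREREREREERERERERERESIiIiIiIiIiIiIiIiIiIiJEREREREREQRERERERERESIiIiIiIiIiIiIiIiIiIiIkRERERERERBERERERERESIiIiIiIiIiIiIiIiIiIiIiREREREREREERERERERESIiIiIiIiIiIiIiIiIiIiIiJEREREREREQRERERERERIiIiIiIiIiIiIiIiIiIiIiIkRERERERERBEREREREREiIiIiIiIiIiIiIiIiIiIiIiREREREREREERERERERERIiIiIiIiIiIiIiIiIiIiIiJEREREREREQREREREREREiIiIiIiIiIiIiIiIiIiIiIiRERERERERBERERERERESIiIiIiIiIiIiIiIiIiIiIiJEREREREREEREREREREREiIiIiIiIiIiIiIiIiIiIiIkREREREREQRERERERERESIiIiIiIiIiIiIiIiIiIiIiJERERERERBERERERERERIiIiIiIiIiIiIiIiIiIiIiIkREREREREEREREREREREiIiIiIiIiIiIiIiIiIiIiIiREREREREQRERERERERESIiIiIiIiIiIiIiIiIiIiIiJERERERERBERERERERERIiIiIiIiIiIiIiIiIiIiIiIkREREREREEREREREREREiIiIiIiIiIiIiIiIiIiIiIiREREREREQRERERERERERIiIiIiIiIiIiIiIiIiIiIiIkRERERERBEREREREREREiIiIiIiIiIiIiIiIiIiIiIiRERERERE"/>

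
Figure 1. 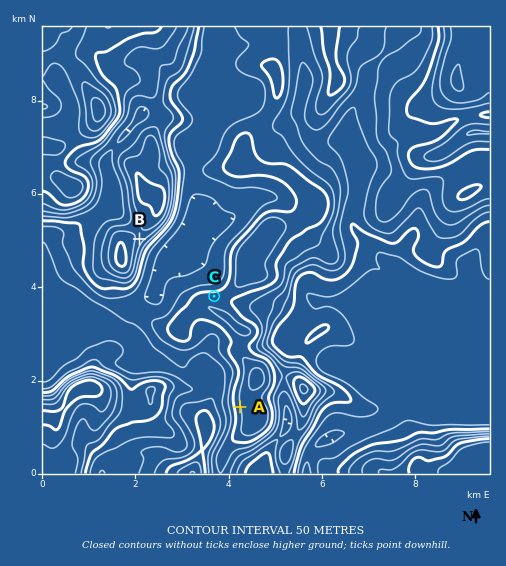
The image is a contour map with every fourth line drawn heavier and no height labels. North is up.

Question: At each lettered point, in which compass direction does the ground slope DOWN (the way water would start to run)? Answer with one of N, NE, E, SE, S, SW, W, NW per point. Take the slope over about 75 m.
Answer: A W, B SE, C N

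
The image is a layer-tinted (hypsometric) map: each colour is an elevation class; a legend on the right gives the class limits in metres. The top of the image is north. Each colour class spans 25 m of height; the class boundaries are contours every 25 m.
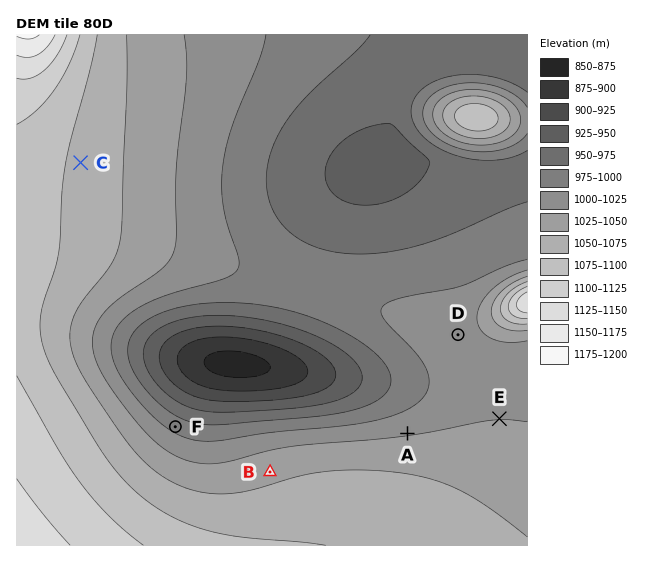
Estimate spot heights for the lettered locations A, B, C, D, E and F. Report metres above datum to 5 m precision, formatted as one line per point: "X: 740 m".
A: 1025 m
B: 1045 m
C: 1070 m
D: 1015 m
E: 1025 m
F: 990 m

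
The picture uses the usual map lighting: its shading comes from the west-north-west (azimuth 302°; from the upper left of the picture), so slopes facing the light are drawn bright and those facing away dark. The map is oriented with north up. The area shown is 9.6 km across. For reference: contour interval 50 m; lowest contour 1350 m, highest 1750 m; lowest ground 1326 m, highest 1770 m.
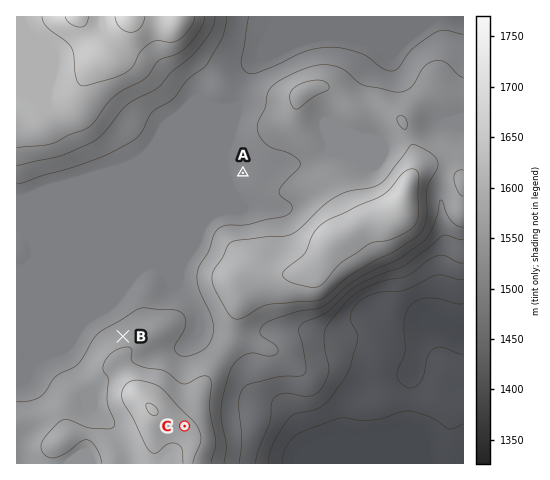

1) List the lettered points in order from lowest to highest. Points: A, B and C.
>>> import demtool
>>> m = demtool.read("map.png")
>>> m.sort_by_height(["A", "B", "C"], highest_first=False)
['A', 'B', 'C']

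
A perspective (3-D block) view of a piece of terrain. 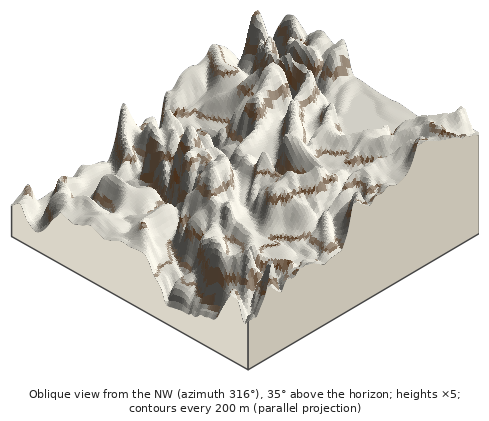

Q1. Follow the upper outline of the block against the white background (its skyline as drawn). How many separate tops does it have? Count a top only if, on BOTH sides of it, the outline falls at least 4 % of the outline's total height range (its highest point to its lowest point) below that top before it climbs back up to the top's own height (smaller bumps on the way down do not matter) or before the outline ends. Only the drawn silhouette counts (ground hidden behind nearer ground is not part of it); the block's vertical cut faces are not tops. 7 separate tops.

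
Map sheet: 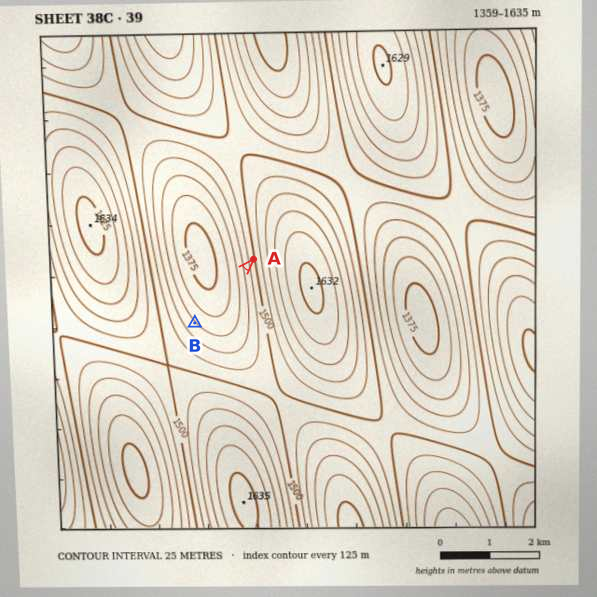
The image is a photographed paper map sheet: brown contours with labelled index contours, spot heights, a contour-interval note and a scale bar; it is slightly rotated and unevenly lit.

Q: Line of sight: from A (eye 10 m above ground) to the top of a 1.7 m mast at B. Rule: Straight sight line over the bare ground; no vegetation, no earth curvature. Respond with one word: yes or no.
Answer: yes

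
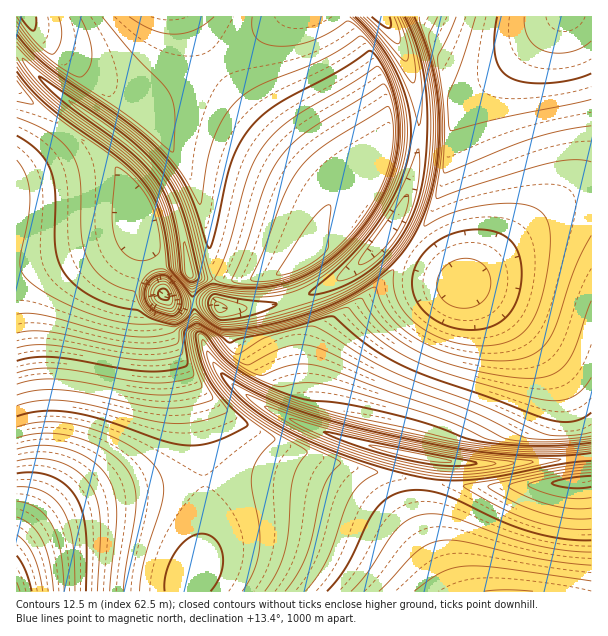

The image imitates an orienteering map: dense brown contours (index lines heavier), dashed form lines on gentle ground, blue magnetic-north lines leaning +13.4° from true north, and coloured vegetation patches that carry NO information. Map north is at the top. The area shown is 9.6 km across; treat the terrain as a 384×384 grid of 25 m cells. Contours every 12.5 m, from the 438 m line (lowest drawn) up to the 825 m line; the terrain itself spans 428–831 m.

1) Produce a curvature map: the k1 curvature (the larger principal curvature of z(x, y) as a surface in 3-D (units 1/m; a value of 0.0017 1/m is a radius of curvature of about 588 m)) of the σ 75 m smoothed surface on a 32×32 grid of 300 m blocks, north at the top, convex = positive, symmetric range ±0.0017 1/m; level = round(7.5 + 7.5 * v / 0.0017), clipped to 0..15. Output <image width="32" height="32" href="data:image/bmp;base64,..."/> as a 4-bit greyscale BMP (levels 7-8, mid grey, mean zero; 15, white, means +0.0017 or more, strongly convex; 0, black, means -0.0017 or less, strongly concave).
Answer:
<image width="32" height="32" href="data:image/bmp;base64,Qk12AgAAAAAAAHYAAAAoAAAAIAAAACAAAAABAAQAAAAAAAACAAATCwAAEwsAABAAAAAAAAAAAAAAABEREQAiIiIAMzMzAERERABVVVUAZmZmAHd3dwCIiIgAmZmZAKqqqgC7u7sAzMzMAN3d3QDu7u4A////AIiId3d3d3d4iIiIiIiIiIiIiId3d3d3d4iIiIiIiIiIiIiIh3d3d3eIiIiIiIiIiIiIiIiId3d4iIiIiIiIiIiIiIiIiIiIiIiIiIiIiIiIiIiIiIiIiIiIiIiIiIh3d4iIiIiIiIiIiIiIiJqpmIeIiIiIiIiIiIiK3//+7u//iIiIiIiIiIi//rmHd3d3d4iIiIiIiIjf6oeIiIiId3eIiIiIiIi/yHiIiIiIiId3iIiIiIiN+HiIiIiHiIiId4iIh3iIvniIiIiId3iIiIeIiHd3iPmZiIiIh3d3iIiIiIh3ec75u8y4iId3d3eIiIiId6tspXd4nLh3d3d3eIiIiHfFToeYiIeth3d3d3iIiId3q5/czNuIeNh3d3d4iIiHd3mvh4iK24eNh3d3iIiIh3d3j4eIiIu4erd3eIiIiId3d62HiIiIu4fId4iIiIiId3fqiIiIiI2Hm4iIiIiIiIh5+HiIiIiJyH2IiIiHiIiHj6iIiIiIiNh8iIiHd4iIefuHiIiIiIjIi5iId3eIiL+oeIiIiIiIyYqoiId3iI74h3iIiIiIiMmKqIiIeIn8iId4iIiIiIjIe5iIiIivmIiIiIiIiIeI2HyIiIiI+XiIiIiIiIh3eriMiIiIiKeIiIiIiIiHd42HqoiIiIh3iIiIiIiIh3jJh9iIiIiI"/>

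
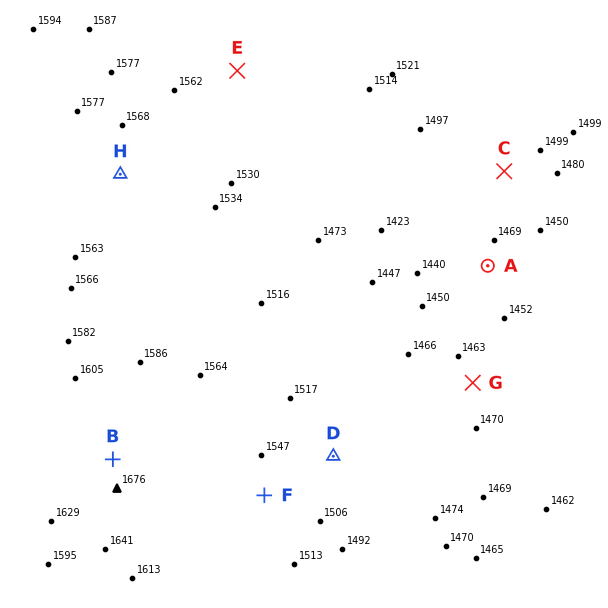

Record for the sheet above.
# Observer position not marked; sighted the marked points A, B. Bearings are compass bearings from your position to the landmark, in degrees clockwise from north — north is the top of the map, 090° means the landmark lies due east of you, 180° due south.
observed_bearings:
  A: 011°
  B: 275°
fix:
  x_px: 444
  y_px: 488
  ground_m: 1475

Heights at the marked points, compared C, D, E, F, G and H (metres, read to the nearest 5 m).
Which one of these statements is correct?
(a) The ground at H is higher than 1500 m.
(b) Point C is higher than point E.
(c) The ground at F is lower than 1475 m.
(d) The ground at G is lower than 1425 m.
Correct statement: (a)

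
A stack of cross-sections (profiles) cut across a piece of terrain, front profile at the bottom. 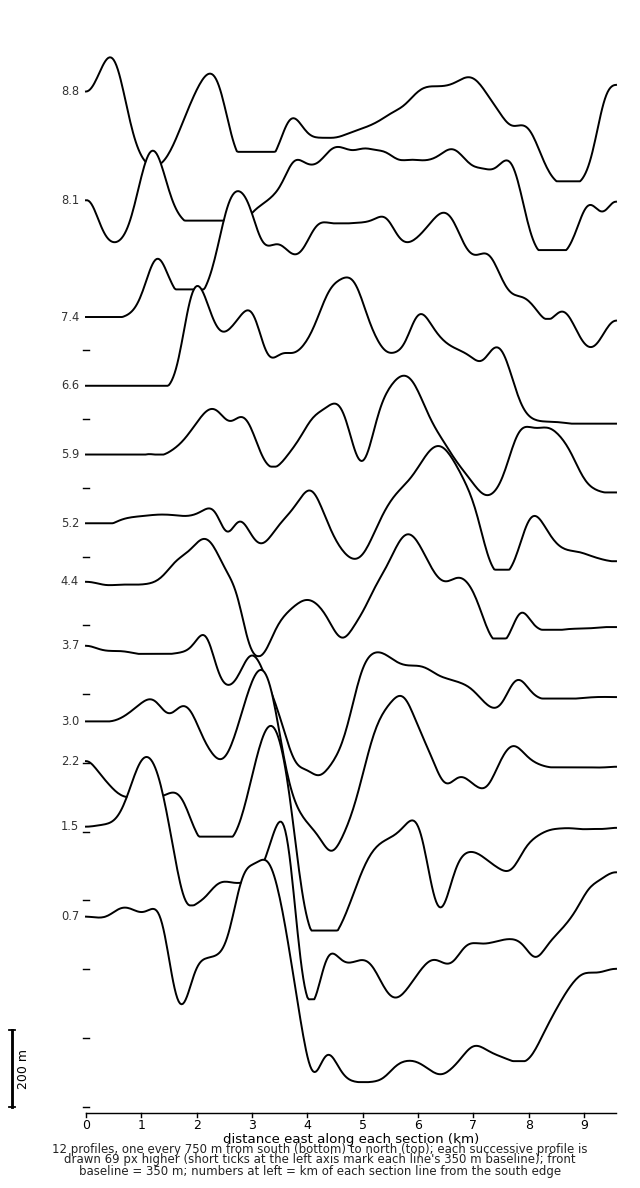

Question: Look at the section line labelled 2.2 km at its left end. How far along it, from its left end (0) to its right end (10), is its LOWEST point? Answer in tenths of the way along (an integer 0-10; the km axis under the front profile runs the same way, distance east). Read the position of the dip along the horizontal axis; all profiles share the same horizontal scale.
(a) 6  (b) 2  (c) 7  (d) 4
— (d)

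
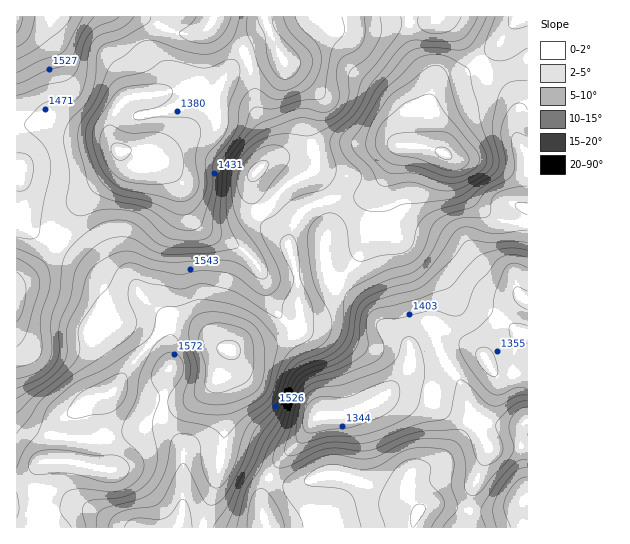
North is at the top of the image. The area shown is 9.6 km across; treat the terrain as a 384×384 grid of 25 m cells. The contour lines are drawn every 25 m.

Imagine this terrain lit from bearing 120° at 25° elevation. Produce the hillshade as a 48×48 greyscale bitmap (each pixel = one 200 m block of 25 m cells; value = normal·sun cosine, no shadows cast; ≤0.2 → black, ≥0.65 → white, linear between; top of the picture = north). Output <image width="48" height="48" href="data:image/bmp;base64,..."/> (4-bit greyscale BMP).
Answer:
<image width="48" height="48" href="data:image/bmp;base64,Qk32BAAAAAAAAHYAAAAoAAAAMAAAADAAAAABAAQAAAAAAIAEAAATCwAAEwsAABAAAAAAAAAAAAAAABEREQAiIiIAMzMzAERERABVVVUAZmZmAHd3dwCIiIgAmZmZAKqqqgC7u7sAzMzMAN3d3QDu7u4A////AHeIiaq7qZmHaKvLl2ZniHZmZmiruXZVZ3eIiaqrqpmYZ5vMl2Z3iHZmZmeaqXVFZ3eImZqru6qoZ5zcp2Z4iHZmZneJqXU0VneImZmau7uoZoztp2Z4iIdmZneImYUiRWeJiIiau7u4ZnvuuGVXeId2ZniJmpYyNFaIiHeImru4Znne2nQ0ZndlVWeJmpdCI0Vnd3d3iaqoZWi93JYyNWZUNFZ3mqhkNERmd3d3iJqpdmis3clTJFVUMzVmeZl1VlVnd3eIiImZh3is3eyVNEVEMzRVZ4h1Z1VXiIiZmIiZiIisze7IZVVVRDRVVndlVkRFeIiaqYh3iZmszf/qh3dmVVVWVndkNDM0V3iKqphmeJqrzv/8mIiHZVZmZnh0MjIjRWZ5uphkV4mqzv/9qZmYdmZmZnh1QzIRI0VXqphjNXiavf/9uqqql2ZnZ4iGZkMhI0RGiqlkJGiJrO/+3LuqqXZneIh3eFUyI0VEabqFNGeJq83d3dy6qodniJh2iGZDNFZVV5qWRWeKqru8zdy6qodniZh2eFVDNWdlVXiGRWd5qpmavN26mYdniZmHd0VDNWd2VWd2RWZ4mYiJq83KmYh4iZmHd0RDNGd3Zmd2VVZniHeJmr3bmZiIiZmHd0M0M1Z3Zmd2VWZ3d2aJmb3bqZmYiZmYiFQ0REZmZmZmZmZ3dlV5mZvMuqqpiZmZiGVEREZmZndmVnd4dlV5mIq8u7upmZmqmGZUREVlZnZmVmd4dlWJl3iqu7u6mZmqmHdlVUVVZmZlVWZ3dVaal3eJqqvLqqqrmYd3ZVVVZ3ZVRFVnZVeah2eImavMuqqrqYiHdlVWZ3dlREVmZWeah2Z4iJq8upmqqYiIdlVmeIh2VERWZmeal2Z4iJq7upiZmYiId2VWd4h2VDRWZmaKmGZ3iJq7upiJiImYh2VVZ3h2UyNXd2Z5mHd4iImru6mZiImZmHZmVmd2QhFHiHZnh3d4iIiau8upiJmpmYh3ZWZmQgA3mYZmZmZniZiJrN3LmZmpmZmYdmZmUxAlmqh2VWZmiZmIq97cqYmZmaqYd3dmUxADeaqYZWZmeZmIm83tuoiZmquod3dlVCABR5mYdWZmaJiIirzcuniJmruod3d2VDEAJXiIZVVVZ3d3iZq7qXiJmsupiIh3ZlMAI1d3VDREVmZmeZq7qYiJm8yYiZiIdmUyM0VmUyIjRmZmeZq7mIiIm92nd4iId3ZEVERWUxESRnd3iZmqmJmYms24d3d3d3ZEZkNGZCERNWd4mZmqmKmYms3KiHd3d3ZFZ2Q1VUMhJFZ4mZiamaqpmrzLqZh3eIdVeHUzRUQyI0VomYiZmaqpqru6mZmIiJhmiYZDNEVDI0VniIiJmKqqq7upmZmIiZl3iYdUM0VEMzRWd3iIiKqqvMupmZiIiaqYmYdlRFVEMzRFZlZ4mbqZrNyqqZiIiaupmYdmZmVUREVVVURnmbqZrMy6uph3Z5u6mHZnd2ZVVWd2VTNGibqZm8u7uph2VorLl2Vnd3ZVZniGZUM1eA=="/>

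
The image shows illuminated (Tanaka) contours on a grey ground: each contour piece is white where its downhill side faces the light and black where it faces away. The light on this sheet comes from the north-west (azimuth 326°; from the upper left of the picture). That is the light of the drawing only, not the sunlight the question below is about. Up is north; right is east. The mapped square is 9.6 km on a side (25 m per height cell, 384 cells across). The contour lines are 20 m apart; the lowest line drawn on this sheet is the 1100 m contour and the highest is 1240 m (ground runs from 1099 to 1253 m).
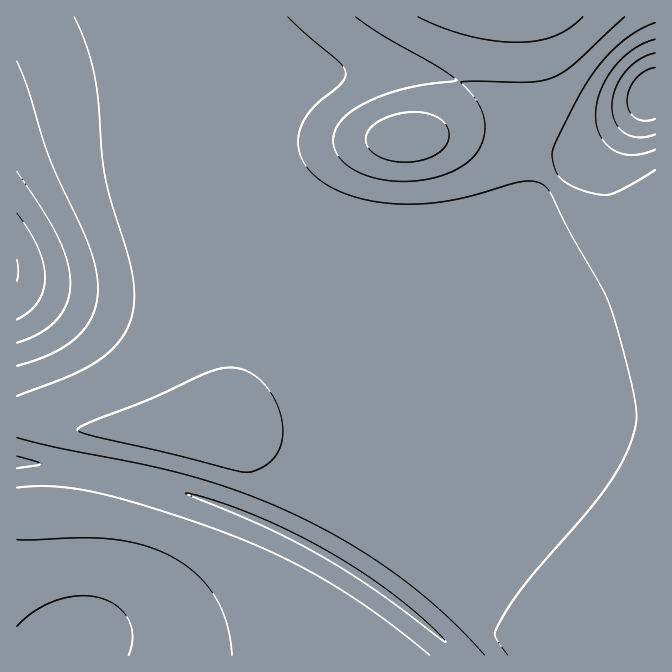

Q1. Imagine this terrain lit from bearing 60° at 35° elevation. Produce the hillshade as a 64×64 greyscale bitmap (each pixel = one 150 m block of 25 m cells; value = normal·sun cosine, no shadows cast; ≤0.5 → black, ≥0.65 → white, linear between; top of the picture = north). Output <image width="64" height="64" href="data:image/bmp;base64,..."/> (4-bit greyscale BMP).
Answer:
<image width="64" height="64" href="data:image/bmp;base64,Qk12CAAAAAAAAHYAAAAoAAAAQAAAAEAAAAABAAQAAAAAAAAIAAATCwAAEwsAABAAAAAAAAAAAAAAABEREQAiIiIAMzMzAERERABVVVUAZmZmAHd3dwCIiIgAmZmZAKqqqgC7u7sAzMzMAN3d3QDu7u4A////AIiIh3d3d3dmZmZmZ3d3d3d3d3is3cgxETZ3d3d3d3d3iIiHd3d3dmZmZmZnd3d3d3d3is3clBETZ3d3d3d3d3eIiHd3d3dmZmZmZmZ3d3d3d3i83chBETZ3d3d3d3d3d4h3d3d3ZmZmZmZmZnd3d3d4m83bgxETZ3d3d3d3d3d3d3d3d3ZmZmZmZmZmd3d3d4rN3LYhEjZ3d3d3d3d3d3d3d3d3ZmZmZmZmZmZ3d3d5vN3KUhEkZ3d3d3d3d3d3d3d3d3dmZmZmZmZmZnd3eKzMy4QhEkd3d3d3d3d3d3d3d3d3dmZmZmZmZmZmd3ibzMymMhI1d3d3d3d3d3d3d3d3d3dmZmZmZmZmZmZ3m8zMuEIiJGd3d3d3d3d3d3d3d3d3dmZmZmZmZmZmd5q8zMljIiJGd3d3d3d3d3d3d3d3d3dmZmZmZmZmZniavMzKdCIiNXd3d3d3d3d3d3d3d3d3dmZmZmZmZmZ4mrvMunQiIjRnd3d3d3d3d3d3d3d3d2ZmZmZmZmZniaq7u7p0MiIkZ3d3d3d3d3d3d3d3d3d3ZmZmZmZ3eJqru7u5dDIiI1d3d3d3d3d3d3d3d3d3d3dmZ3d3iJmqu7u7qGQiIiNWd3d3d3d3d3d3d3d3d3d3d3eIiZmqqru7qpdTIiIjVnd3d3d3d3d3d3d3d3d3d3d3mZqqqqu7qph1MyIiNFZ3d3d3d3d3d3d3d3d3d3d3d3eqqqqqqph2UzIiIjRWd3d3d3d3d3d3d3d3d3d3d3d3d5mZmIdmVDMyIjNFZ3d3d3eIiHd3d3d3d3d3d3d3d3d3ZlVURDMzMzM0Vnd3d3d4iIiIh3d3d3d3d3d3d3d3d3czMzMzMzM0RWd3d3d3iIiIiIiId3d3d3d3d3d3d3d3dzMzNERFVWZ3d3d3d4iIiIiIiIh3d3d3d3d3d3d3d3d3RFVWZnd3d3d3d3eIiIiIiIiIiHd3d3d3d3d3d3d3d3dnd3d3d3d3d3d4iIiIiIiIiIiId3d3d3d3d3d3d3d3d3d4iIiIiHd3d4iIiIiIiIiIiIh3d3d3d3d3d3d3d3d2iIiIiIiId3d3iIiIiIiIiIiIiHd3d3d3d3d3d3d3d3aIiIiIiHd3d3d4iIiIiIiIiIiId3d3d3d3d3d3d3d3ZoiIiIiHd3d3d3eIiIiIiIiIiId3d3d3d3d3d3d3d3dmiIiIh3d3d3d3d3iIiIiIiIiIh3d3d3d3d3d3d3d3d2aIiId3d3d3d3d3d4iIiIiIiIiHd3d3d3d3d3d3d3d2ZoiId3d3d3d3d3d3iIiIiIiIiHd3d3d3d3d3d3d3d3ZliId3dmZmd3d3d3d4iIiIiIiId3d3d3d3d3d3d3d3dmWId2ZmZmZmd3d3d3iIiIiIiId3d3d3d3d3d3d3d3d2ZXd2ZmVmZmZnd3d3eIiIiIiId3d3d3d3d3d3d3d3d2ZVdmZVVVVWZmZ3d3d3iIiIiIh3d3d3d3d3d3d3d3d3ZlVmVVVVVVVmZnd3d3eIiIiIh3d3d3d3d3d3d3d3d3dmVVVURERFVWZmd3d3d4iIiIh3d3d3d3d3d3d3d3d3d2ZVRERERERVVmZ3d3d3iIiIh3d3d3d3d3d3d3d3d3d3ZlVEMzM0RFVWZnd3d3eIiIh3d3d3d3d3d3d3d3d3d3dmVTMzMzREVVZnd3d3d4iIh3d3d3d3d3d3d3d3d3d3d2ZVMzMzNERVZmd3d3d3iIh3d3d3d3d3d3d3d3d3d3d3ZlUiIjM0RFVmZ3d3d3eIh3d3d3d3d3d3d3d3d3d3d3dmVSIjMzRFVWZ3d3d3d3d3d3d3d3d3d3d3d3d3d3d3d2ZlIiMzREVWZnd3d3d3d3d3d3d3d3d3d3d3d3d3d3d3ZmYjMzREVVZmd3d3d3d3d3d3d2ZmZnd3d3d3d3d3d3d2ZjMzREVVZmd3d3d3d3d3d3ZmZVVmZmd3d3d3d3d3d3dmMzREVVZmZ3d3d3d3d3d2ZVVERFVWZnd3d3d3d4iId3Y0REVVVmZ3d3d3d3d3d2ZVRDM0RVZmd3d3d3d4iIiId0REVVVmZnd3d3d3d3d2ZUQzMzRFVmd3iId3d4iJmZiIREVVVmZmd3d3d3d3d3ZVQzM0RVZneIiIiIiIiJmqqZhFVVVmZmd3d3d3d3d3ZlVENEVWZ3eImZmIiIiJmru6mVVVVWZmZ3d3d3d3d3dmVUREVWd3iJmaqZiIiImrvMupVVVWZmZnd3d3d3d3d3ZlVVVmd3iJmqqpmIh4iavN3LpVVWZmZmd3d3d3d3d3d2ZmZmd4iJmqqqmYh3iJq83culVWZmZmZ3d3d3d3d3d3dmZnd4iZmqqqmYh3d4ms3d26VWZmZmZnd3d3d3d3d3d3d3d4iJmaqqmYh3d3iavN3KpVZmZmZnd3d3d3d3d3d3d3d3eIiZmZmId3ZneJq8zLqVZmZmZmd3d3d3d3d3d3d3d3d3d4iId3dmZmd4iavLqYZmZmZmZ3d3d3d3d3d3d3dmZmZmd3ZmZmZmZneJqrqYdmZmZmZnd3d3d3d3d3d3ZmZmZmZmZmZWZmZmd4iaqZdmZmZmZmd3d3d3d3d3d2ZmZlVVVVVVVVVWZmZ3iJmZh2ZmZmZmd3d3d3d3d3d2ZmZVVVVVVVVVVVZmZneIiZiHZmZmZmZ3d3d3d3d3d2ZmZVVVVVVVVVVVVmZnd4iIiIdmZmZmZ3d3d3d3d3d2ZmVVVVVUREVVVVVmZnd3iIiId2"/>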